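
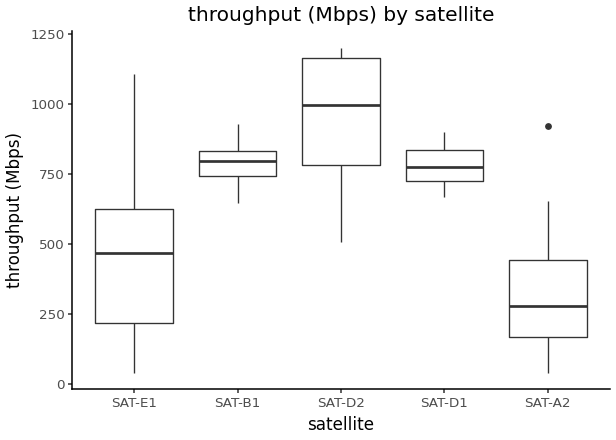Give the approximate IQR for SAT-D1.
≈ 100

Q3 ≈ 800, Q1 ≈ 700; IQR ≈ 100.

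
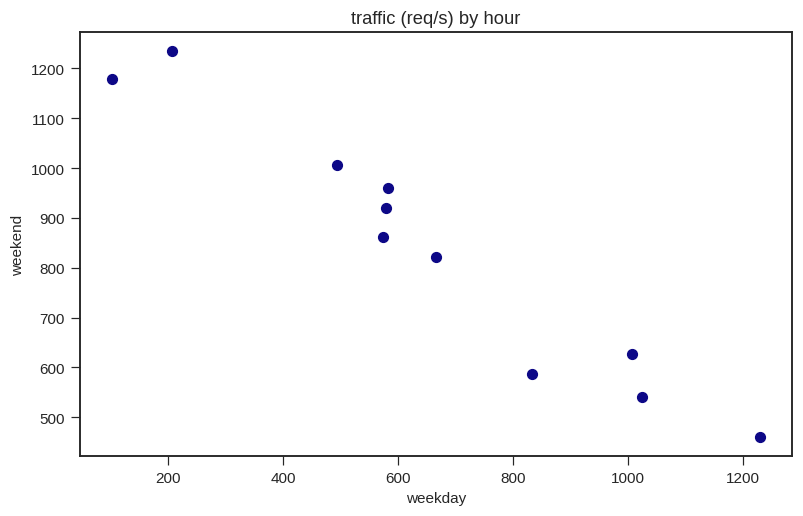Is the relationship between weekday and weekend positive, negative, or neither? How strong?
Points are negatively correlated; strong (|r| ≈ 1.0).

negative, strong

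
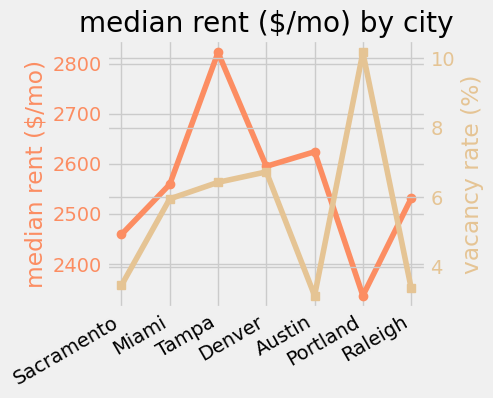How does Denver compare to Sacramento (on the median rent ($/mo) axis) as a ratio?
≈ 1.06×

Denver ≈ 2600, Sacramento ≈ 2450; 2600/2450 ≈ 1.06.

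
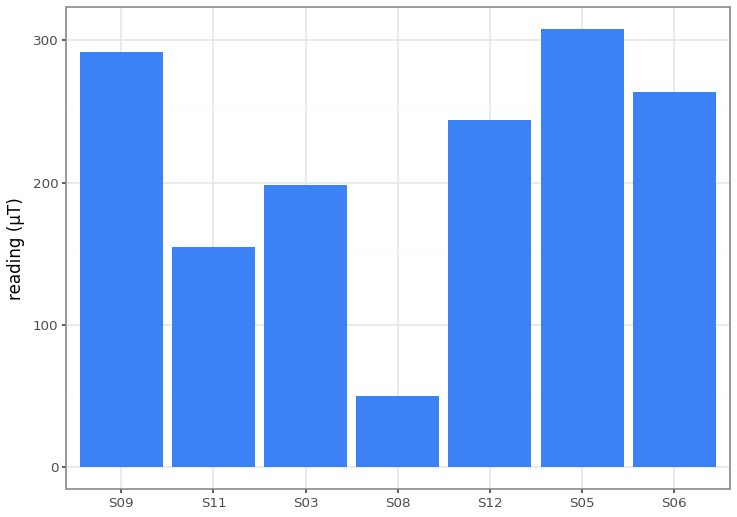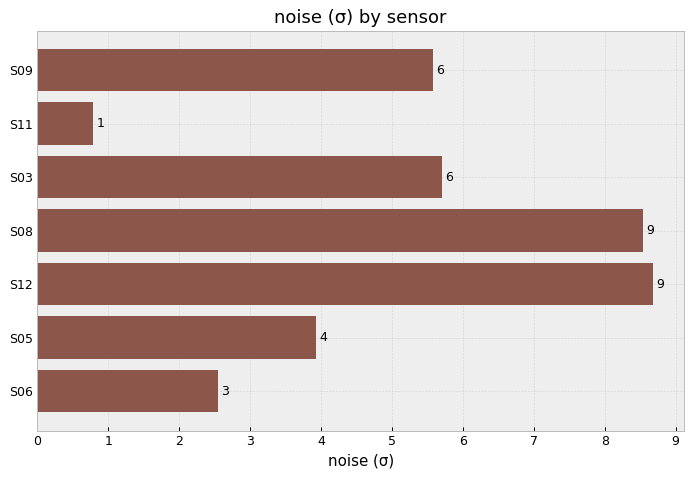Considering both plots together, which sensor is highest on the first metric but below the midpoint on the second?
Chart 2 median noise (σ) ≈ 6; below-median sensors: S11, S05, S06. Among those, S05 has the highest reading (µT) (≈ 300).

S05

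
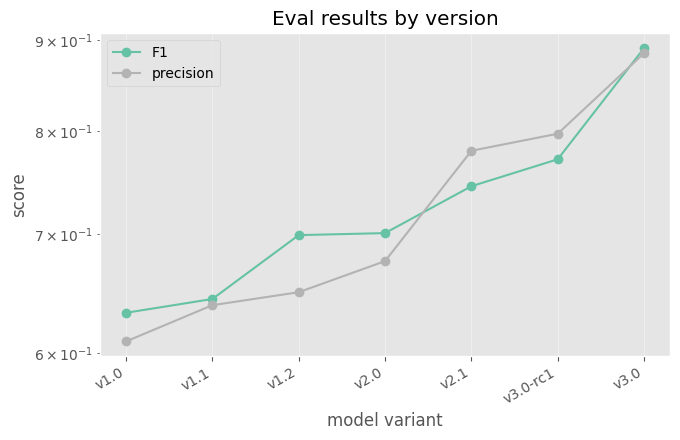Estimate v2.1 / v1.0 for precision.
≈ 1.33×

v2.1 ≈ 0.80, v1.0 ≈ 0.60; 0.80/0.60 ≈ 1.33.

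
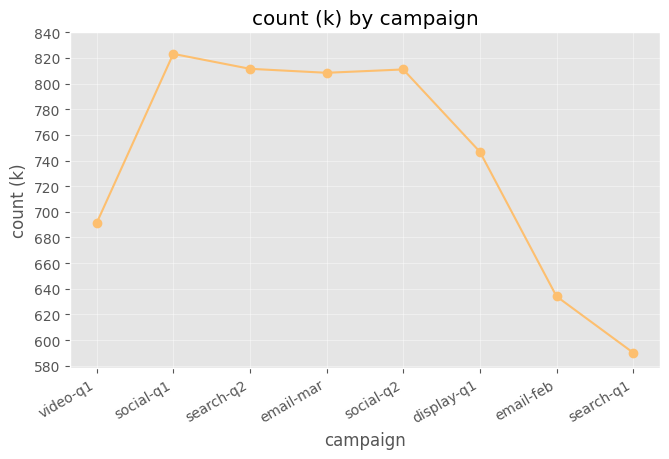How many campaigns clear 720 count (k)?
5

Above 720: social-q1, search-q2, email-mar, social-q2, display-q1.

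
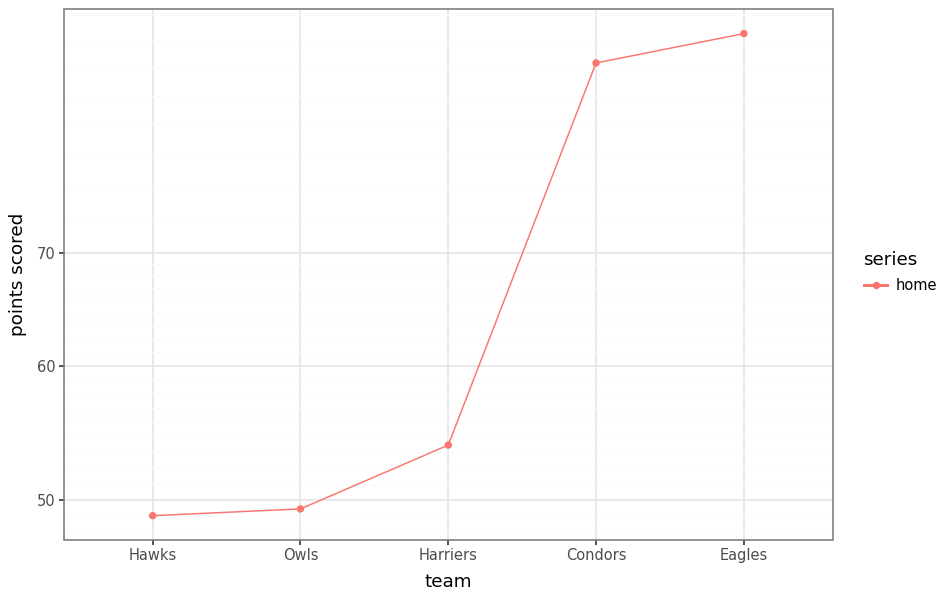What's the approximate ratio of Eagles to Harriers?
Eagles ≈ 95, Harriers ≈ 55; 95/55 ≈ 1.73.

≈ 1.73×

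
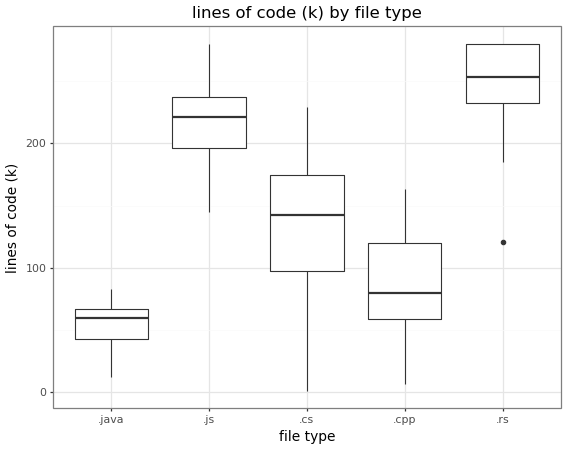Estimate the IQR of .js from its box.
≈ 40

Q3 ≈ 240, Q1 ≈ 200; IQR ≈ 40.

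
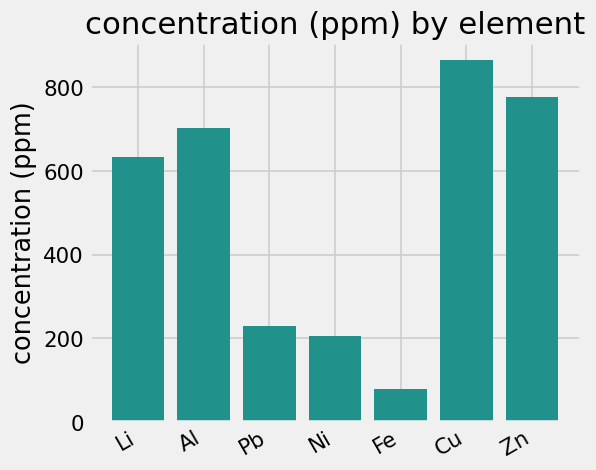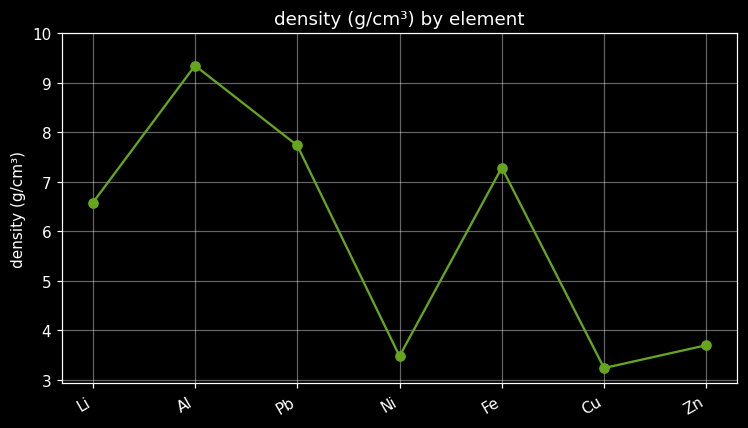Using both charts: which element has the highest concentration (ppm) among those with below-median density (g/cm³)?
Chart 2 median density (g/cm³) ≈ 7; below-median elements: Ni, Cu, Zn. Among those, Cu has the highest concentration (ppm) (≈ 900).

Cu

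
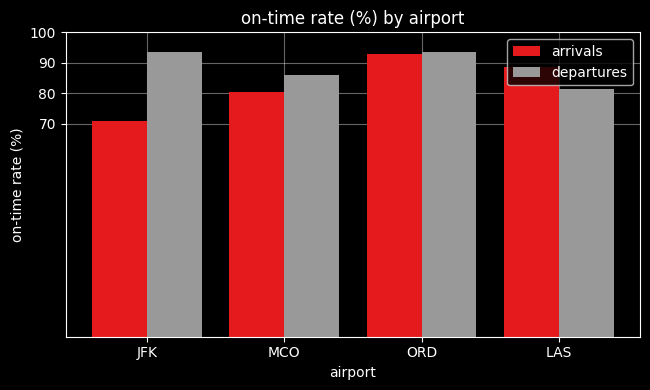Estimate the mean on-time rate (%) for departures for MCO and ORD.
(90 + 90) / 2 ≈ 90.

≈ 90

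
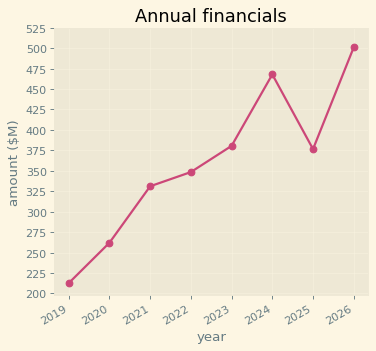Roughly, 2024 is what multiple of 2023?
2024 ≈ 475, 2023 ≈ 375; 475/375 ≈ 1.27.

≈ 1.27×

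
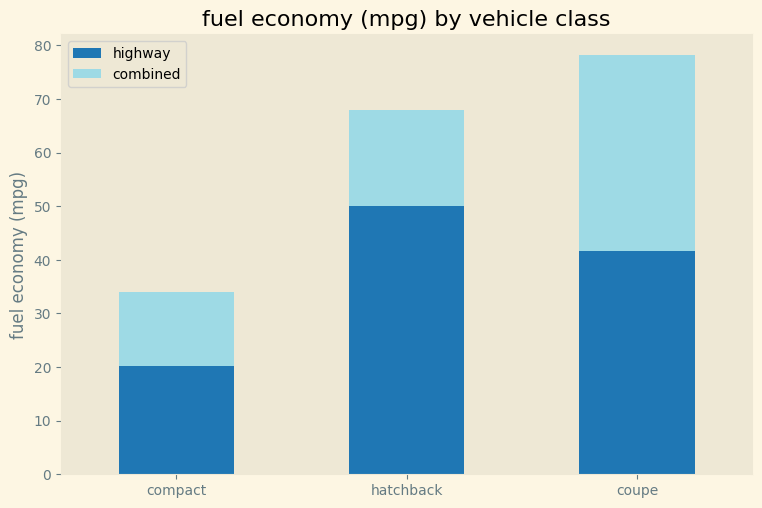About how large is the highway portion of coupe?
highway top ≈ 40, bottom ≈ 0; segment ≈ 40.

≈ 40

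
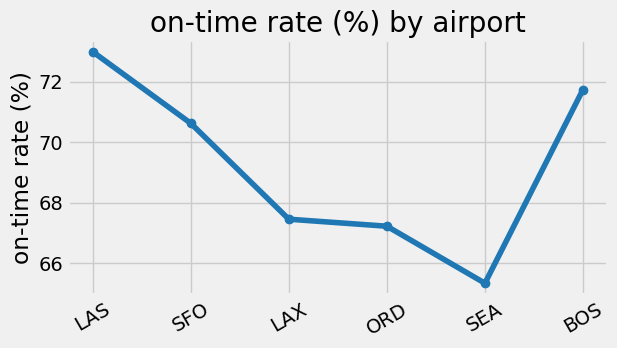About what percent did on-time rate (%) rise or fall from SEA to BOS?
≈ +10.8%

SEA ≈ 65, BOS ≈ 72; (72 − 65) / 65 ≈ +10.8%.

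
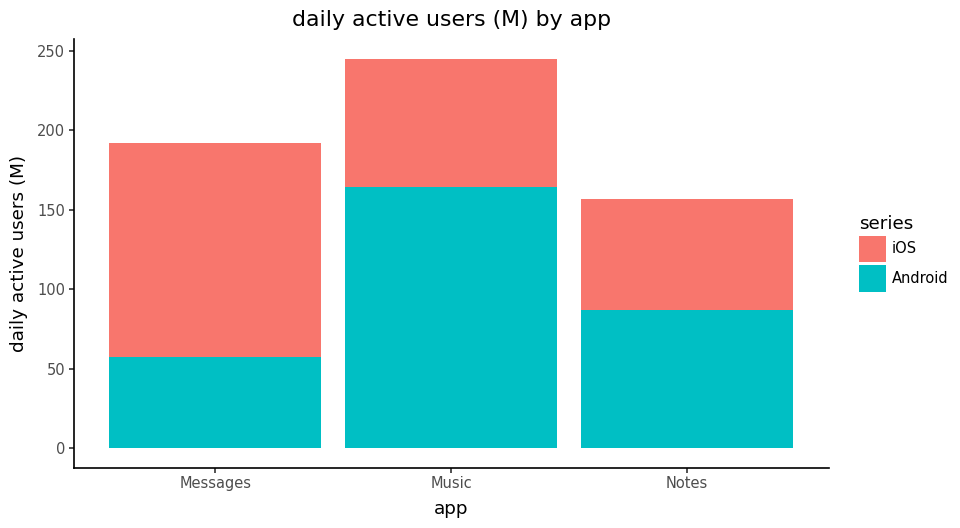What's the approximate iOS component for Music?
iOS top ≈ 250, bottom ≈ 175; segment ≈ 75.

≈ 75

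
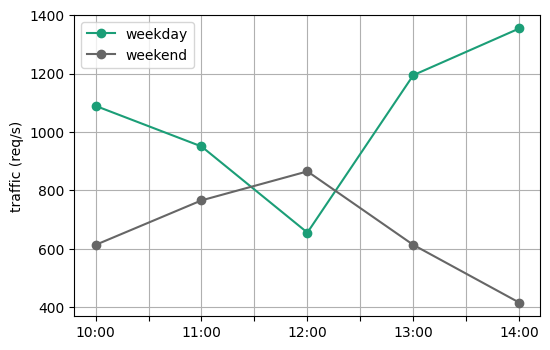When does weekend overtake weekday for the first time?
11:00: weekend ≈ 800 vs weekday ≈ 1000 (not yet); 12:00: weekend ≈ 900 vs weekday ≈ 700 (first crossover).

12:00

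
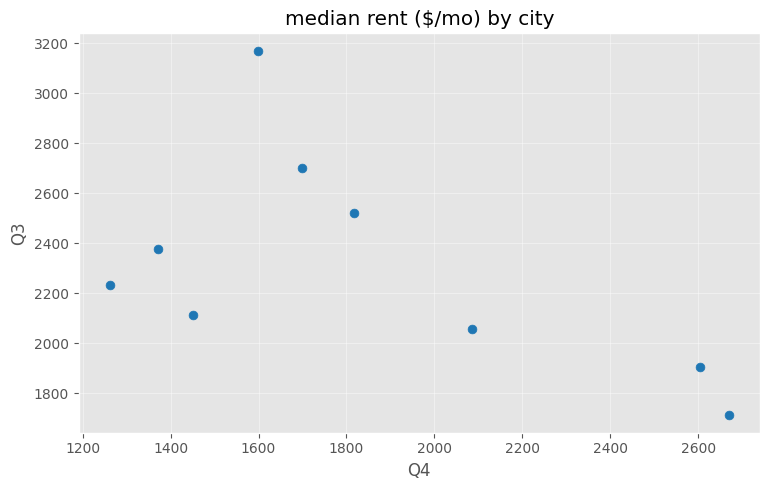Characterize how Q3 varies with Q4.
negative, moderate

Points are negatively correlated; moderate (|r| ≈ 0.6).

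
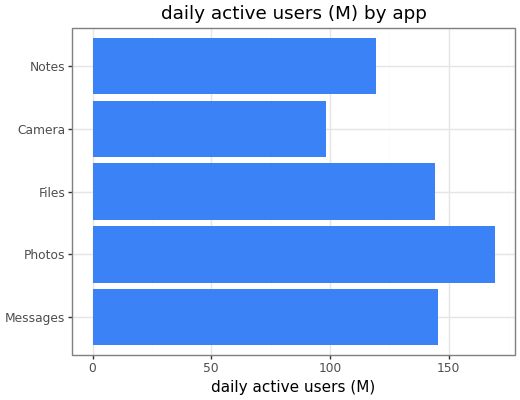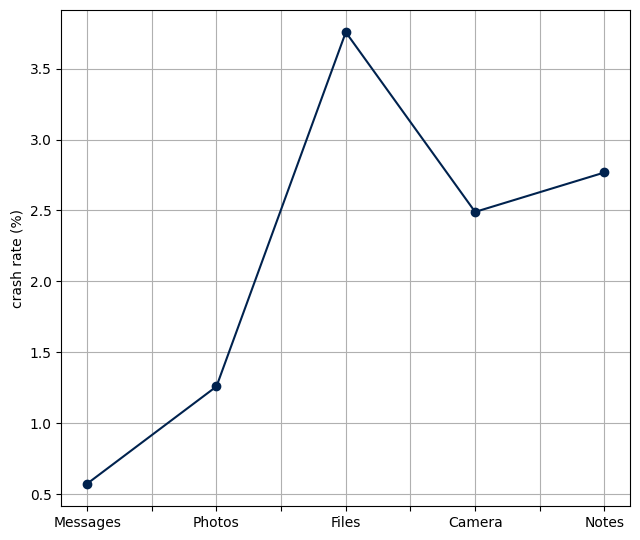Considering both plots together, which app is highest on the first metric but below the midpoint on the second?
Photos

Chart 2 median crash rate (%) ≈ 2.5; below-median apps: Messages, Photos. Among those, Photos has the highest daily active users (M) (≈ 160).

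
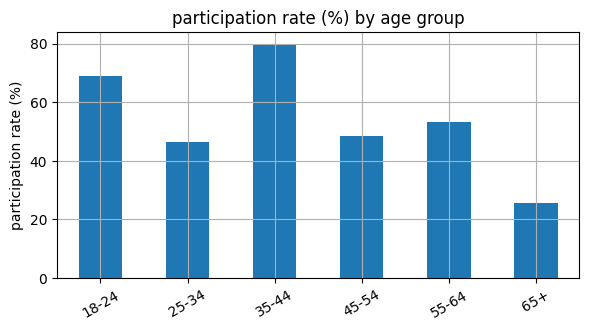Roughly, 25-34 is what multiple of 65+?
≈ 1.67×

25-34 ≈ 50, 65+ ≈ 30; 50/30 ≈ 1.67.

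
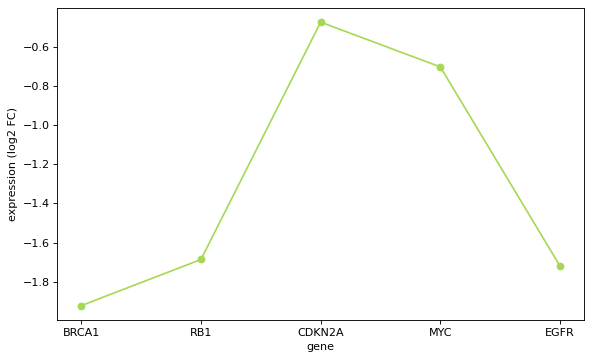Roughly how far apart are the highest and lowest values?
Max CDKN2A ≈ -0.4, min BRCA1 ≈ -2.0; range ≈ 1.6.

≈ 1.6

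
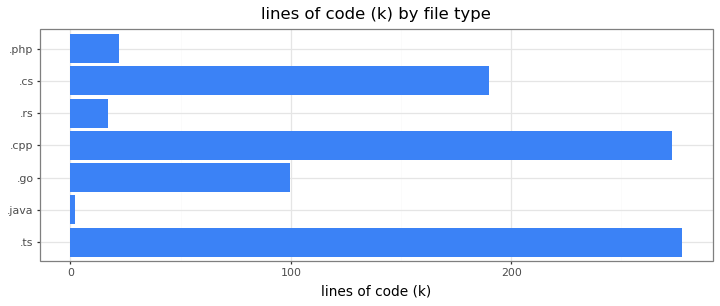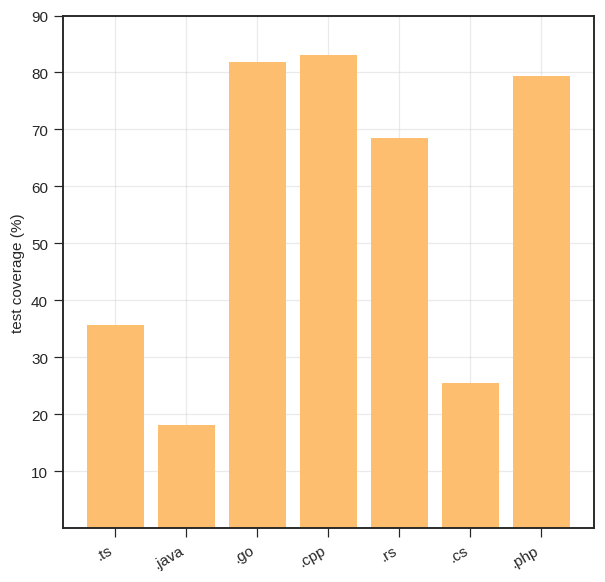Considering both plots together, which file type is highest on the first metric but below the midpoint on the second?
.ts

Chart 2 median test coverage (%) ≈ 70; below-median file types: .ts, .java, .cs. Among those, .ts has the highest lines of code (k) (≈ 300).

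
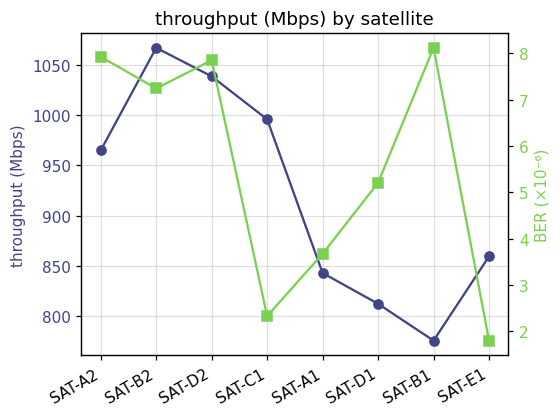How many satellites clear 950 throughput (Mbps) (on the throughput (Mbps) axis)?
4

Above 950: SAT-A2, SAT-B2, SAT-D2, SAT-C1.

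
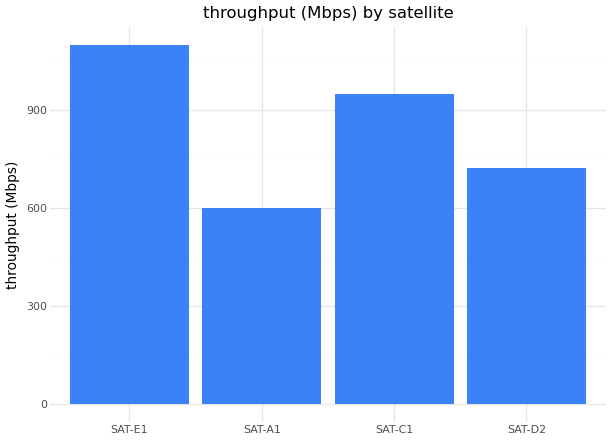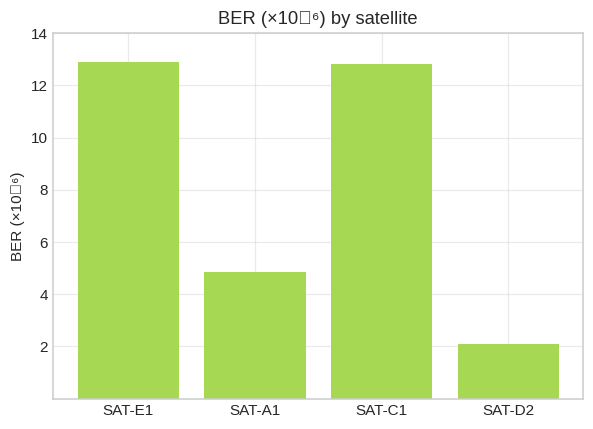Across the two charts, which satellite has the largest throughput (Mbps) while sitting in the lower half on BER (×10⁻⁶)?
Chart 2 median BER (×10⁻⁶) ≈ 8; below-median satellites: SAT-A1, SAT-D2. Among those, SAT-D2 has the highest throughput (Mbps) (≈ 800).

SAT-D2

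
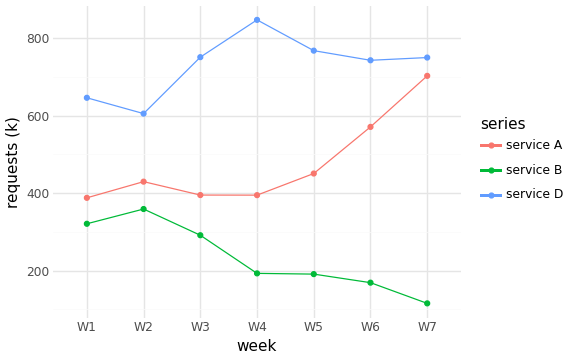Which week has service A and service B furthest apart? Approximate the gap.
W7: service A ≈ 700, service B ≈ 100 → gap ≈ 600. Next-largest (W6) is only ≈ 400.

W7, ≈ 600 k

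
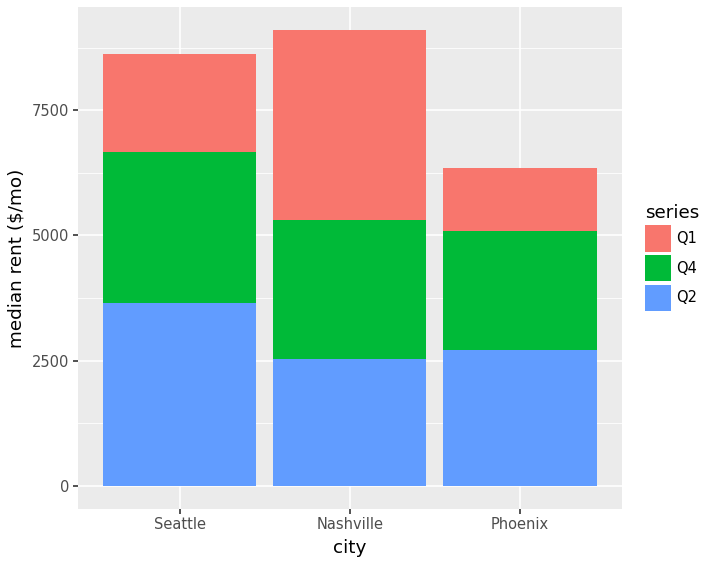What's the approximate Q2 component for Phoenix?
≈ 3000

Q2 top ≈ 3000, bottom ≈ 0; segment ≈ 3000.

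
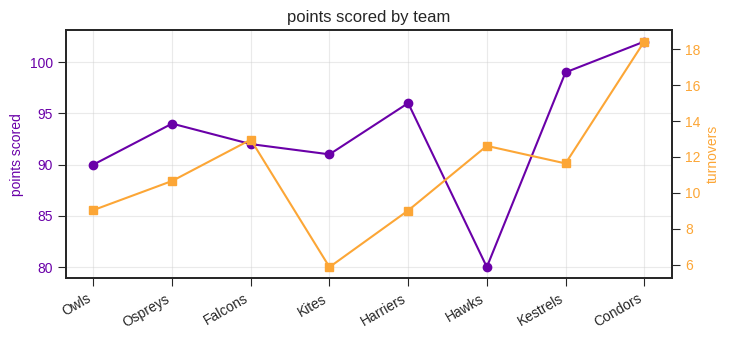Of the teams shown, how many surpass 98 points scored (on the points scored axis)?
2

Above 98: Kestrels, Condors.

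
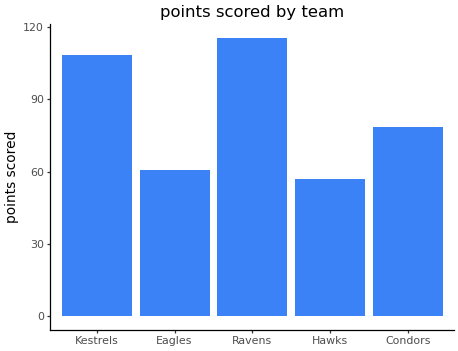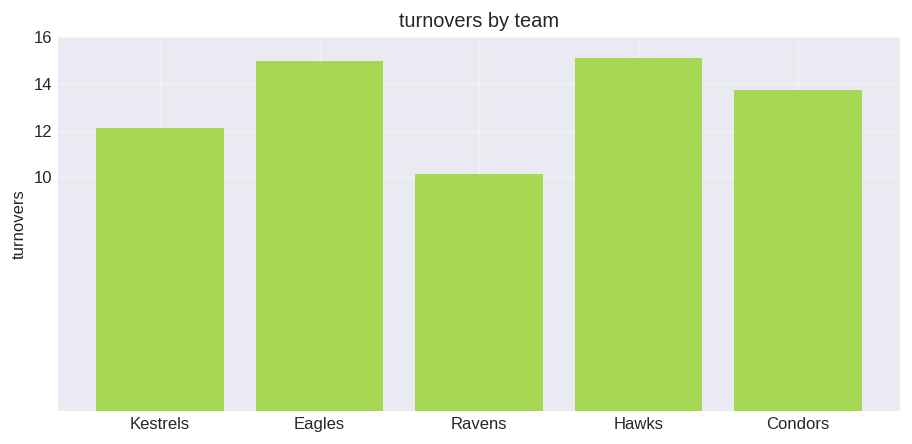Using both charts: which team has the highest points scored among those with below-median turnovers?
Chart 2 median turnovers ≈ 14; below-median teams: Kestrels, Ravens. Among those, Ravens has the highest points scored (≈ 120).

Ravens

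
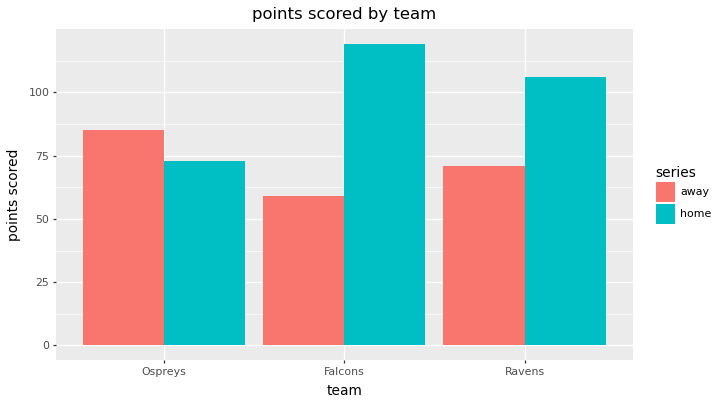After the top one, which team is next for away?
Ravens

Top 3 for away: Ospreys ≈ 80, Ravens ≈ 70, Falcons ≈ 60.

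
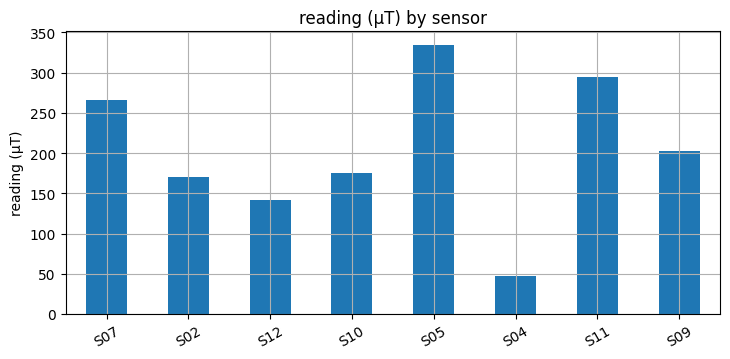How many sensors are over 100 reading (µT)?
7

Above 100: S07, S02, S12, S10, S05, S11, S09.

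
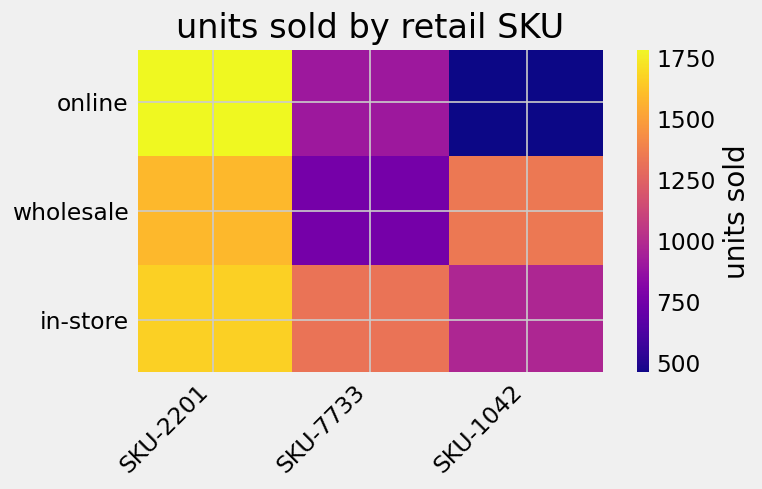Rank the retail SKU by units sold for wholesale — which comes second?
SKU-1042

Top 3 for wholesale: SKU-2201 ≈ 1600, SKU-1042 ≈ 1400, SKU-7733 ≈ 800.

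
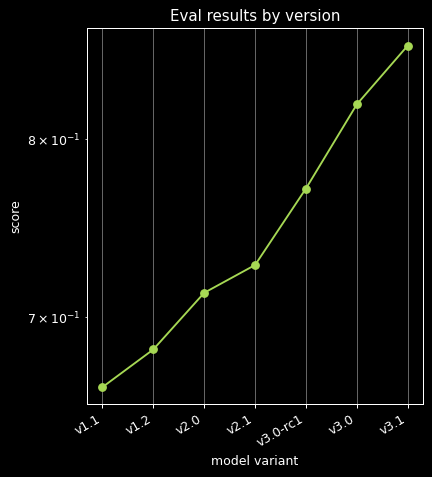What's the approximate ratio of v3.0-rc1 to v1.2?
v3.0-rc1 ≈ 0.78, v1.2 ≈ 0.68; 0.78/0.68 ≈ 1.15.

≈ 1.15×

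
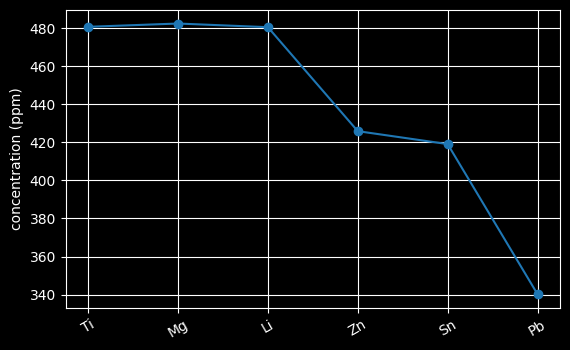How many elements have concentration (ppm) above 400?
5

Above 400: Ti, Mg, Li, Zn, Sn.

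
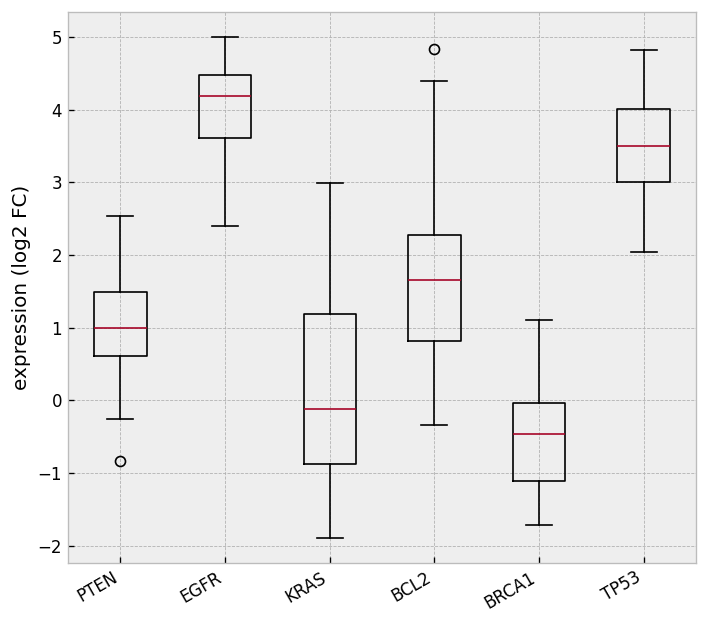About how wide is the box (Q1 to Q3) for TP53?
≈ 1.0

Q3 ≈ 4.0, Q1 ≈ 3.0; IQR ≈ 1.0.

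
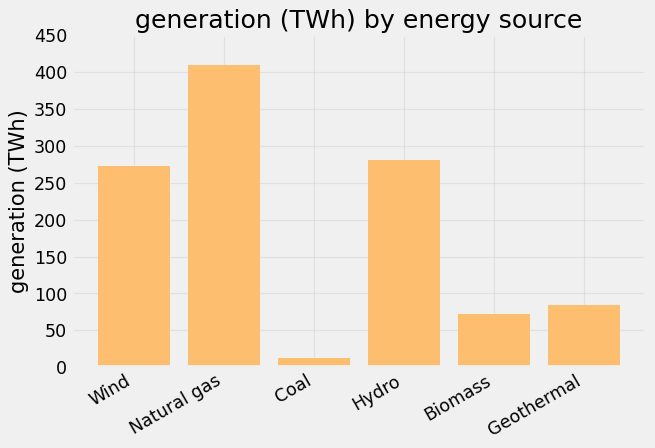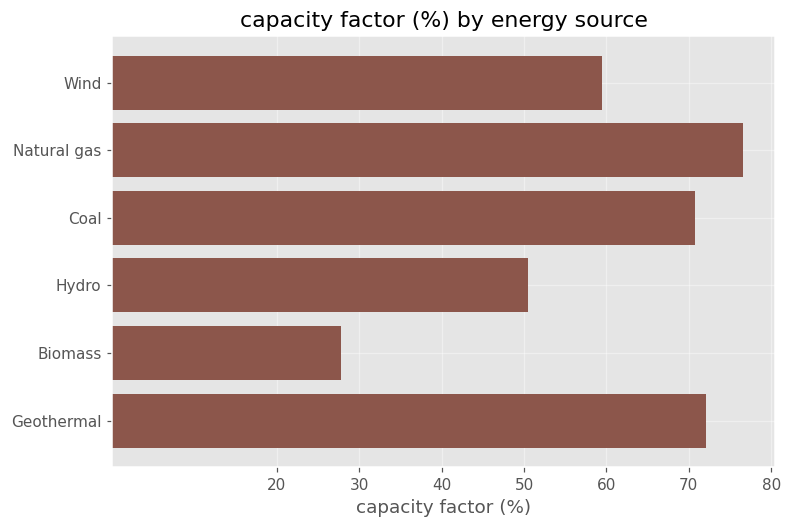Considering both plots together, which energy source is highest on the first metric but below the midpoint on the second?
Chart 2 median capacity factor (%) ≈ 70; below-median energy sources: Wind, Hydro, Biomass. Among those, Hydro has the highest generation (TWh) (≈ 300).

Hydro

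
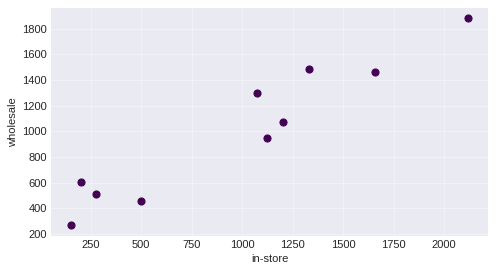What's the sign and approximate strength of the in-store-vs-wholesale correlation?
positive, strong

Points are positively correlated; strong (|r| ≈ 1.0).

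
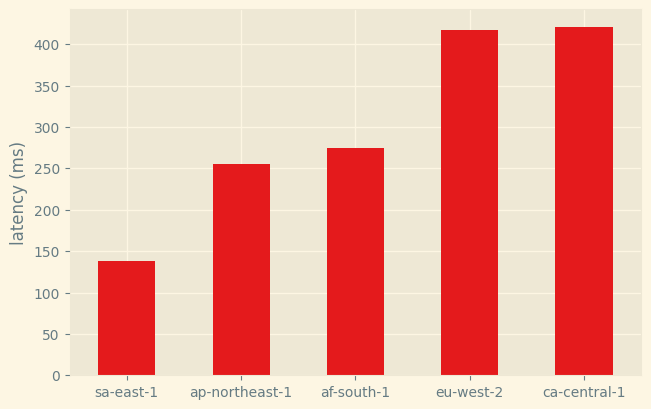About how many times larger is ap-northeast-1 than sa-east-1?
ap-northeast-1 ≈ 250, sa-east-1 ≈ 150; 250/150 ≈ 1.67.

≈ 1.67×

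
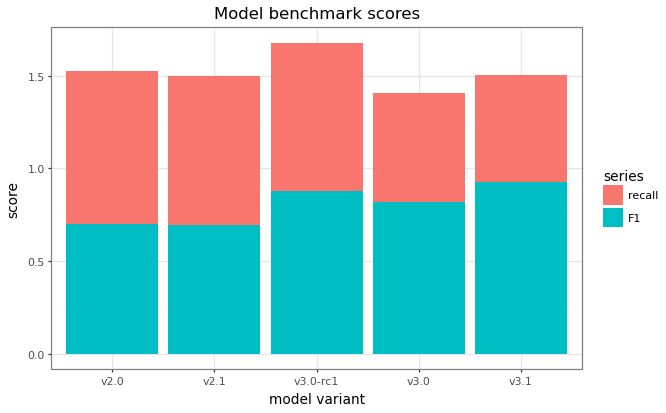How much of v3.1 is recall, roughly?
recall top ≈ 1.6, bottom ≈ 1.0; segment ≈ 0.6.

≈ 0.6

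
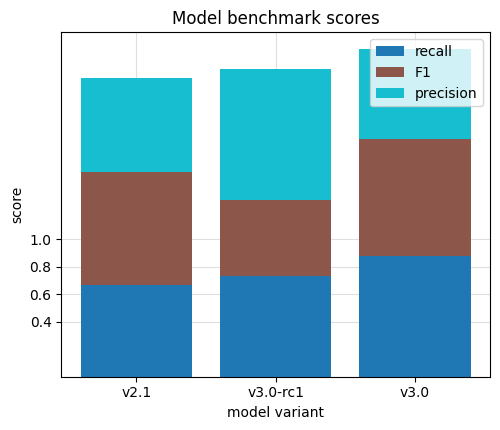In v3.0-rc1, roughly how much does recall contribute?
recall top ≈ 0.8, bottom ≈ 0.0; segment ≈ 0.8.

≈ 0.8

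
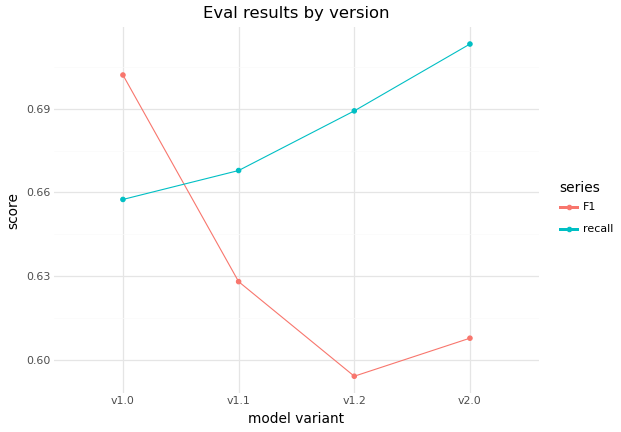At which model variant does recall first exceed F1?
v1.0: recall ≈ 0.66 vs F1 ≈ 0.70 (not yet); v1.1: recall ≈ 0.67 vs F1 ≈ 0.63 (first crossover).

v1.1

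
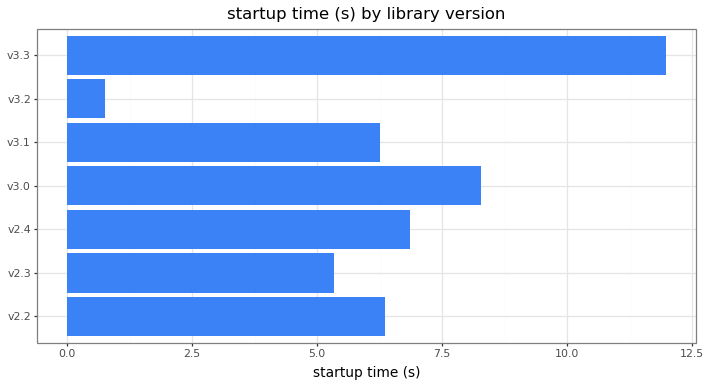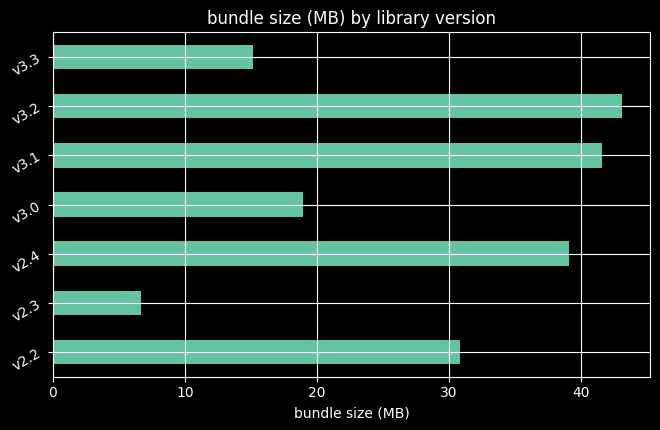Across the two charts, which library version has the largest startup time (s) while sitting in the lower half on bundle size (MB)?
Chart 2 median bundle size (MB) ≈ 30; below-median library versions: v2.3, v3.0, v3.3. Among those, v3.3 has the highest startup time (s) (≈ 12).

v3.3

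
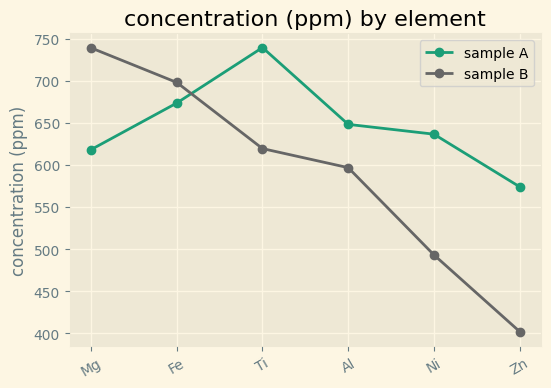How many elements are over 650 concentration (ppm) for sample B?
Above 650: Mg, Fe.

2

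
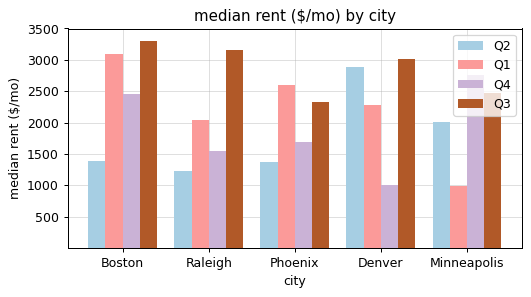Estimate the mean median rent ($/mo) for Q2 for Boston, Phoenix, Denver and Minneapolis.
(1500 + 1500 + 3000 + 2000) / 4 ≈ 2000.

≈ 2000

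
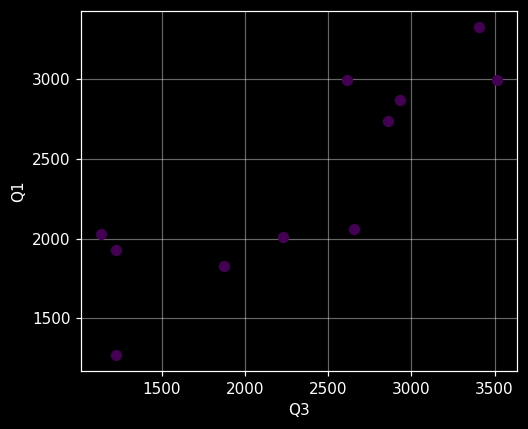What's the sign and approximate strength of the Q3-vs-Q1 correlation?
Points are positively correlated; strong (|r| ≈ 0.9).

positive, strong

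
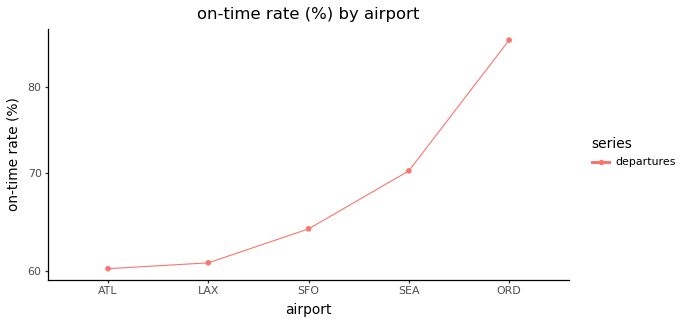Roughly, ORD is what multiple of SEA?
ORD ≈ 85, SEA ≈ 70; 85/70 ≈ 1.21.

≈ 1.21×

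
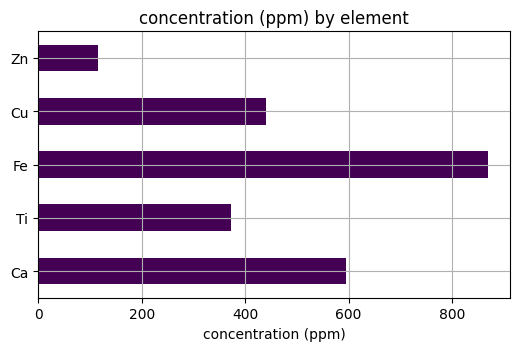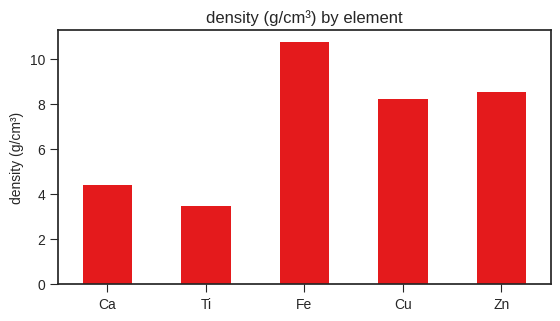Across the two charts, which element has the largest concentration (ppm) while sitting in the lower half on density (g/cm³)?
Ca

Chart 2 median density (g/cm³) ≈ 8; below-median elements: Ca, Ti. Among those, Ca has the highest concentration (ppm) (≈ 600).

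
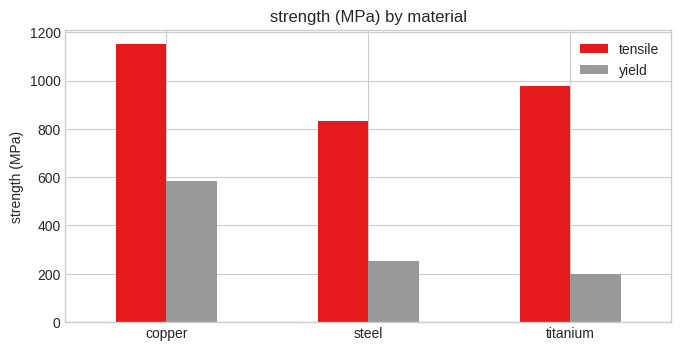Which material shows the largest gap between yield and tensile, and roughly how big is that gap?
titanium, ≈ 800 MPa

titanium: yield ≈ 200, tensile ≈ 1000 → gap ≈ 800. Next-largest (steel) is only ≈ 500.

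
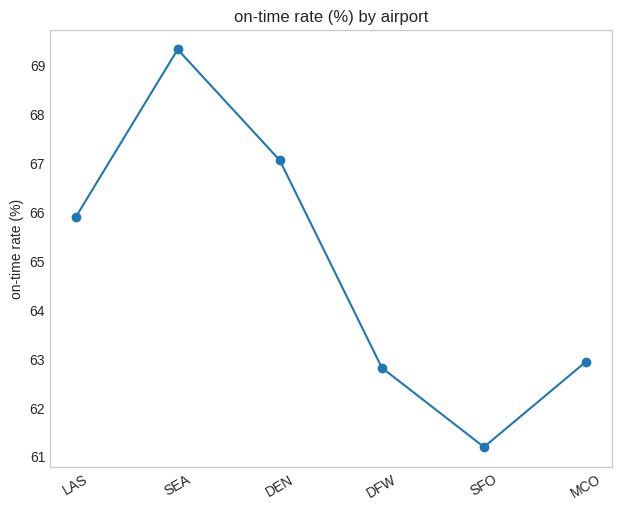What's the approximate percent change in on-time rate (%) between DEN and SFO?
DEN ≈ 67, SFO ≈ 61; (61 − 67) / 67 ≈ -9%.

≈ -9%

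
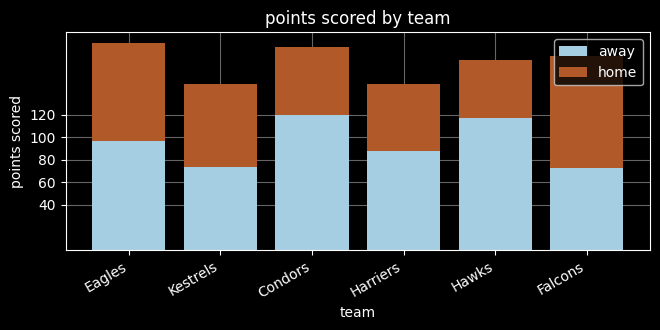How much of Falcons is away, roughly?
away top ≈ 80, bottom ≈ 0; segment ≈ 80.

≈ 80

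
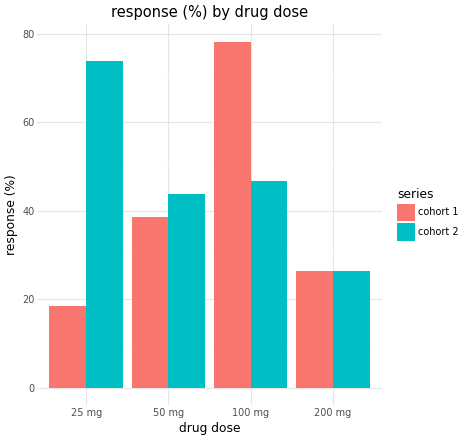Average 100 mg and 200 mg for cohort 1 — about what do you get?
≈ 55

(80 + 30) / 2 ≈ 55.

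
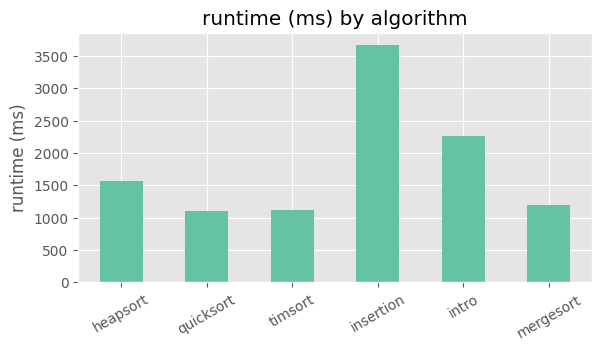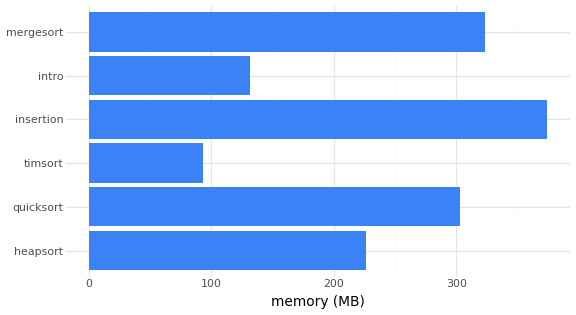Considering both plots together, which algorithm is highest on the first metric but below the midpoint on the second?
intro

Chart 2 median memory (MB) ≈ 250; below-median algorithms: heapsort, timsort, intro. Among those, intro has the highest runtime (ms) (≈ 2500).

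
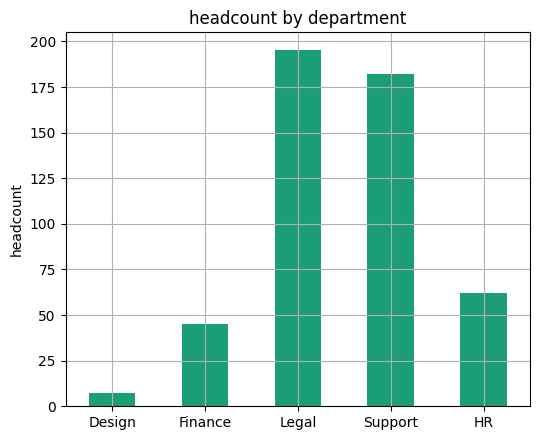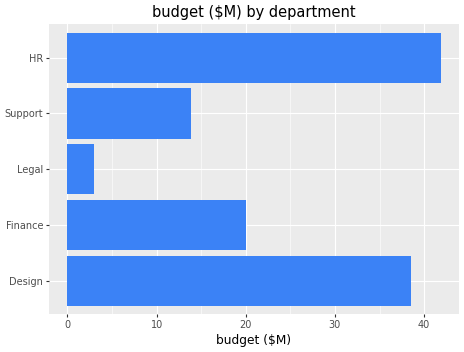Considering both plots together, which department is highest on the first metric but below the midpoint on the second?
Legal

Chart 2 median budget ($M) ≈ 20; below-median departments: Legal, Support. Among those, Legal has the highest headcount (≈ 200).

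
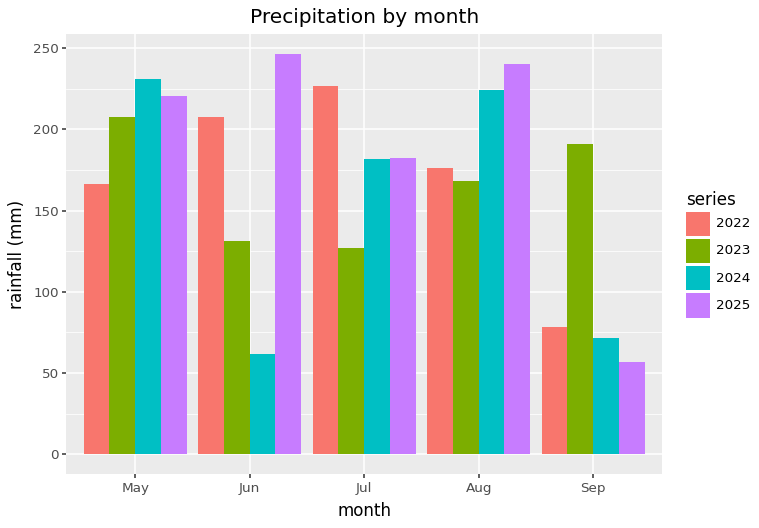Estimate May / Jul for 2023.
≈ 1.6×

May ≈ 200, Jul ≈ 125; 200/125 ≈ 1.6.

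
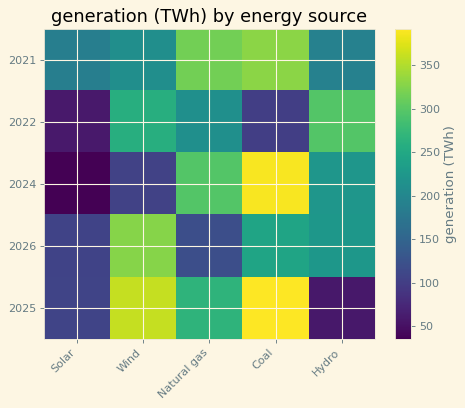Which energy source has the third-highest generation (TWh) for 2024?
Hydro

Top 4 for 2024: Coal ≈ 400, Natural gas ≈ 300, Hydro ≈ 200, Wind ≈ 100.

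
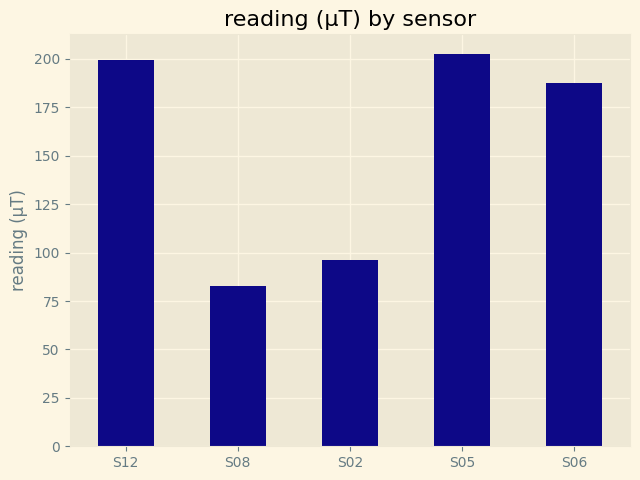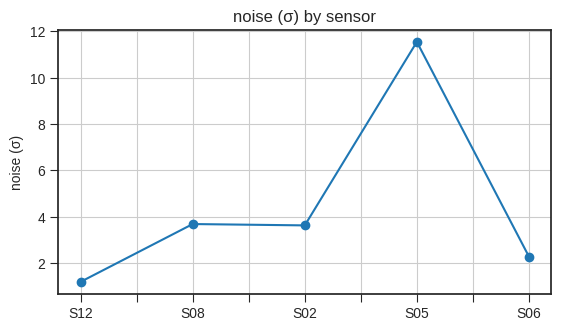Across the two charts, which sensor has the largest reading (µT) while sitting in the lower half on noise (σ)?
S12

Chart 2 median noise (σ) ≈ 4; below-median sensors: S12, S06. Among those, S12 has the highest reading (µT) (≈ 200).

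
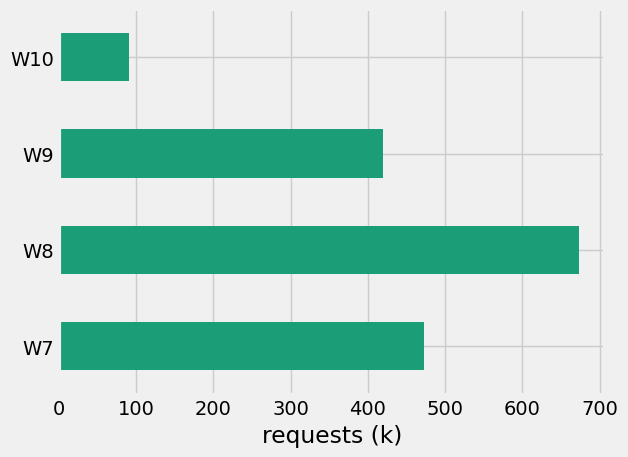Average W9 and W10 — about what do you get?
≈ 250

(400 + 100) / 2 ≈ 250.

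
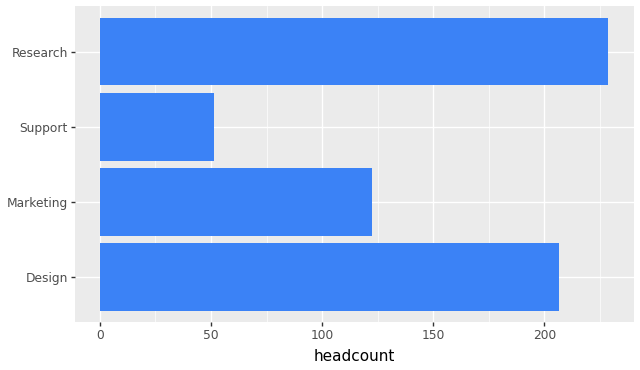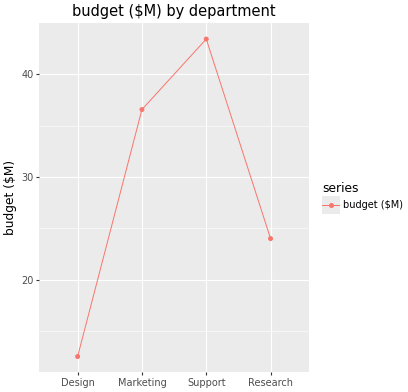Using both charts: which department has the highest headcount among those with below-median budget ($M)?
Research

Chart 2 median budget ($M) ≈ 30; below-median departments: Design, Research. Among those, Research has the highest headcount (≈ 225).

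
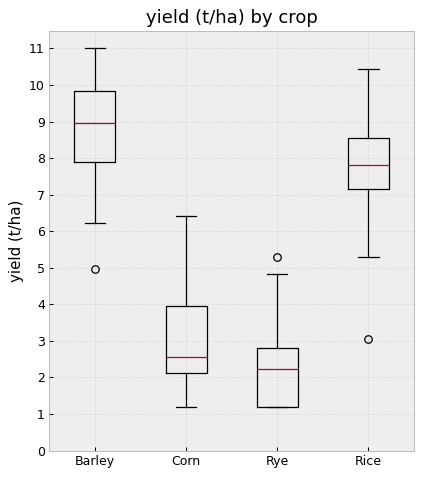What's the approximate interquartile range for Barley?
≈ 2

Q3 ≈ 10, Q1 ≈ 8; IQR ≈ 2.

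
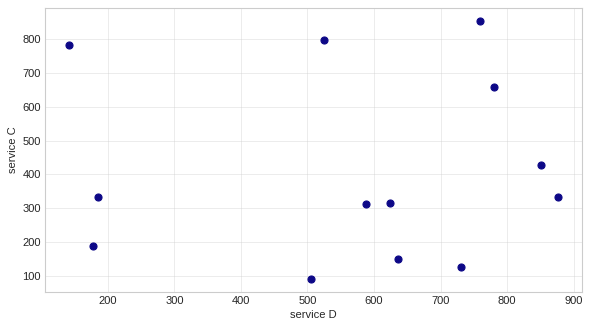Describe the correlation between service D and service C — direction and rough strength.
no clear correlation

Points are roughly uncorrelated; weak (|r| ≈ 0.0).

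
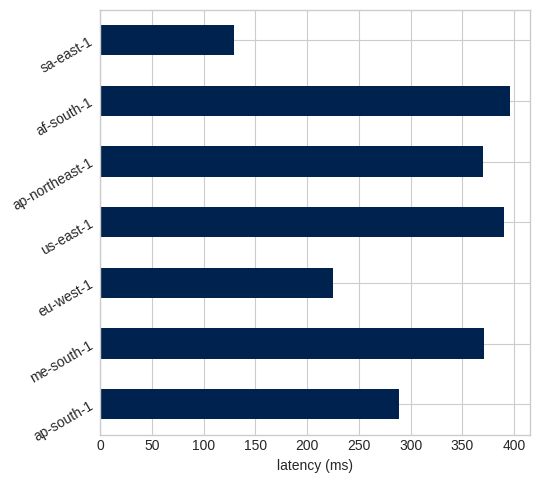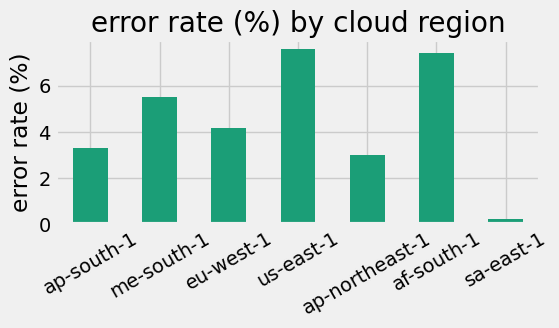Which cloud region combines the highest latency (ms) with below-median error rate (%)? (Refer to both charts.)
ap-northeast-1

Chart 2 median error rate (%) ≈ 4; below-median cloud regions: ap-south-1, ap-northeast-1, sa-east-1. Among those, ap-northeast-1 has the highest latency (ms) (≈ 350).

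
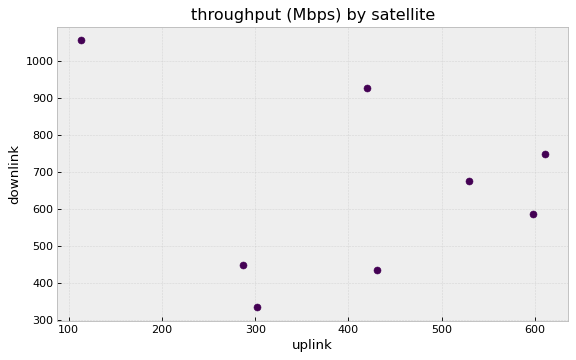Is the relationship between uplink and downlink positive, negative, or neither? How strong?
Points are roughly uncorrelated; weak (|r| ≈ 0.2).

no clear correlation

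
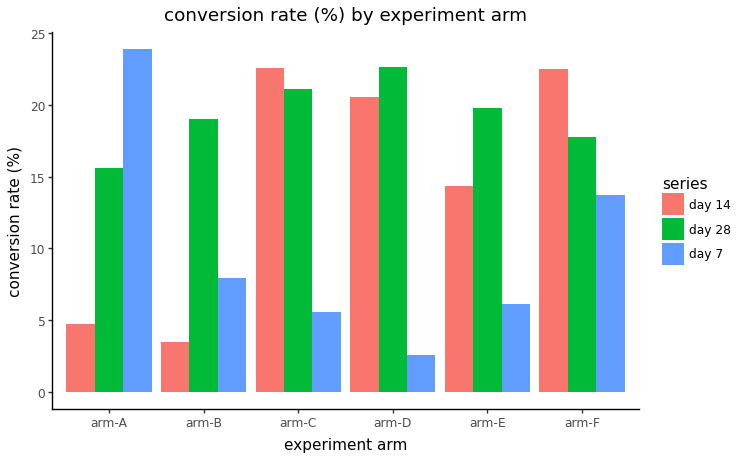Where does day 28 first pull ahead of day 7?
arm-A: day 28 ≈ 16 vs day 7 ≈ 24 (not yet); arm-B: day 28 ≈ 20 vs day 7 ≈ 8 (first crossover).

arm-B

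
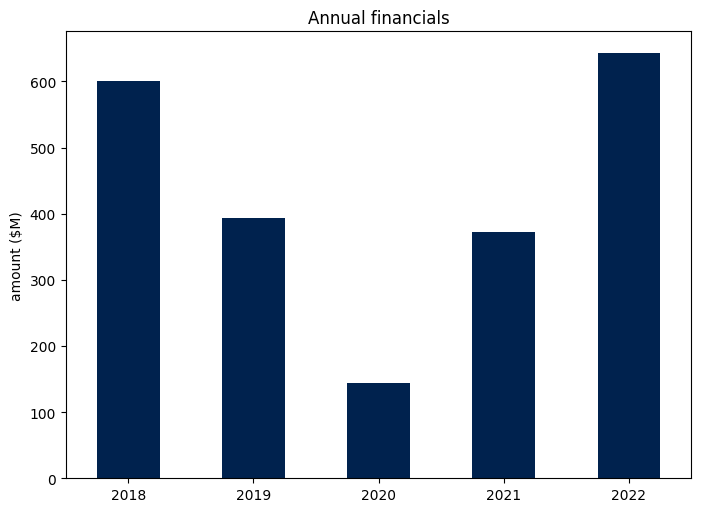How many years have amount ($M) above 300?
4

Above 300: 2018, 2019, 2021, 2022.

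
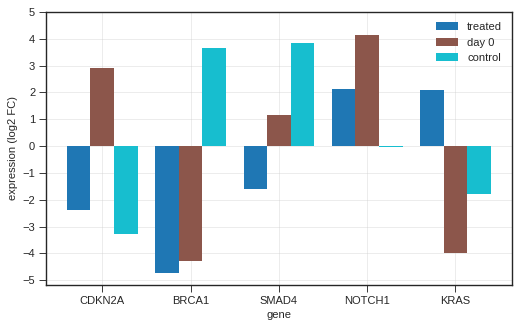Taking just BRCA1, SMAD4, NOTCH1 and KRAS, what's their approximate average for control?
(4 + 4 + 0 + -2) / 4 ≈ 2.

≈ 2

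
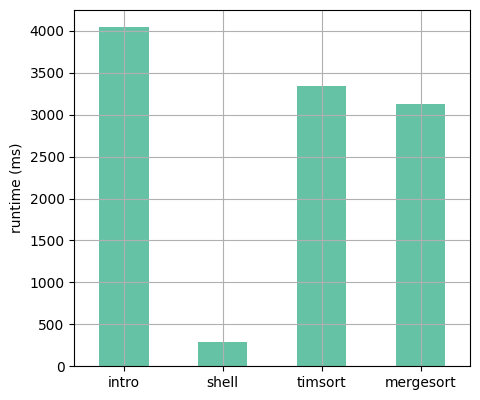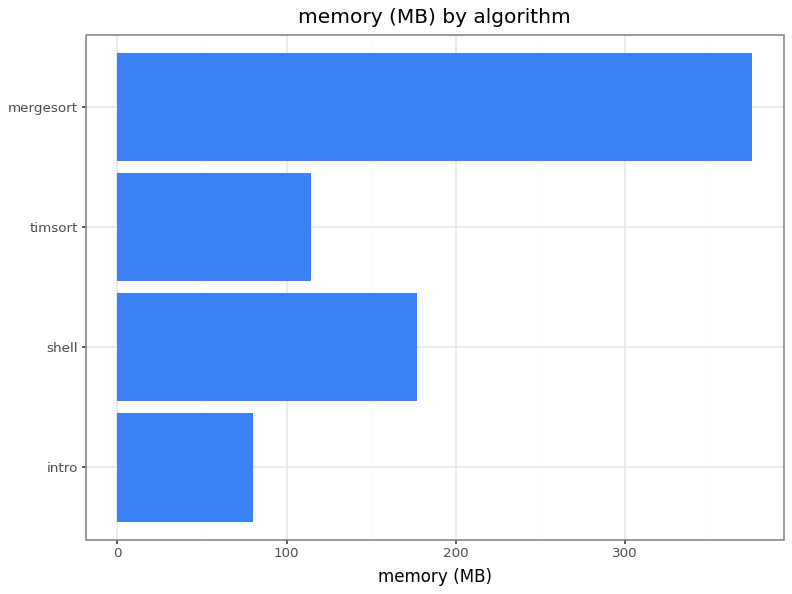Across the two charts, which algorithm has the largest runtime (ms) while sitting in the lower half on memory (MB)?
Chart 2 median memory (MB) ≈ 150; below-median algorithms: intro, timsort. Among those, intro has the highest runtime (ms) (≈ 4000).

intro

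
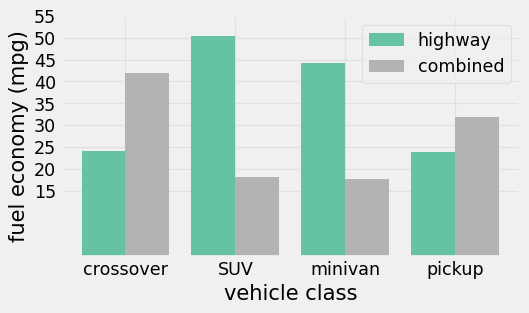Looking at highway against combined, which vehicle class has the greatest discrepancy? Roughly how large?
SUV, ≈ 30 mpg

SUV: highway ≈ 50, combined ≈ 20 → gap ≈ 30. Next-largest (minivan) is only ≈ 25.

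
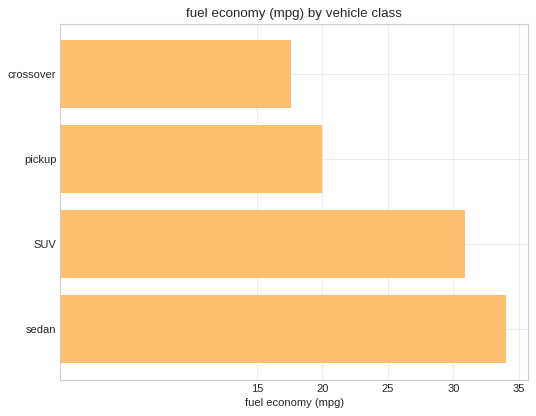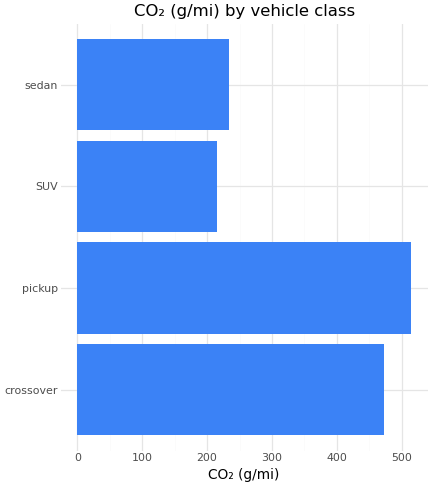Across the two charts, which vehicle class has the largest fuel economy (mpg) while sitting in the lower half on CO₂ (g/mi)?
Chart 2 median CO₂ (g/mi) ≈ 350; below-median vehicle classes: SUV, sedan. Among those, sedan has the highest fuel economy (mpg) (≈ 35).

sedan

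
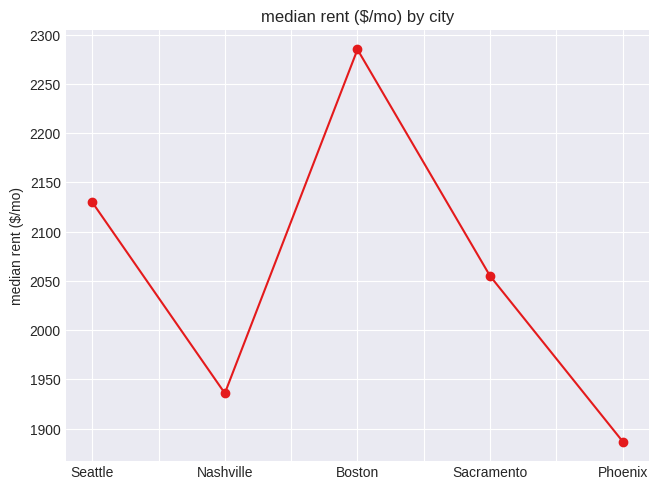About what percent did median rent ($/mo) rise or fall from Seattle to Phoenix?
Seattle ≈ 2150, Phoenix ≈ 1900; (1900 − 2150) / 2150 ≈ -11.6%.

≈ -11.6%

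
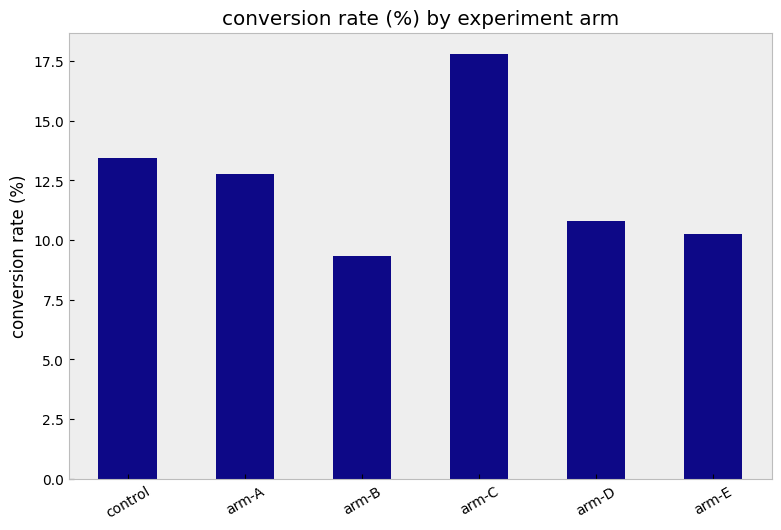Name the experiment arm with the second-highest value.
Top 3: arm-C ≈ 18, control ≈ 14, arm-A ≈ 12.

control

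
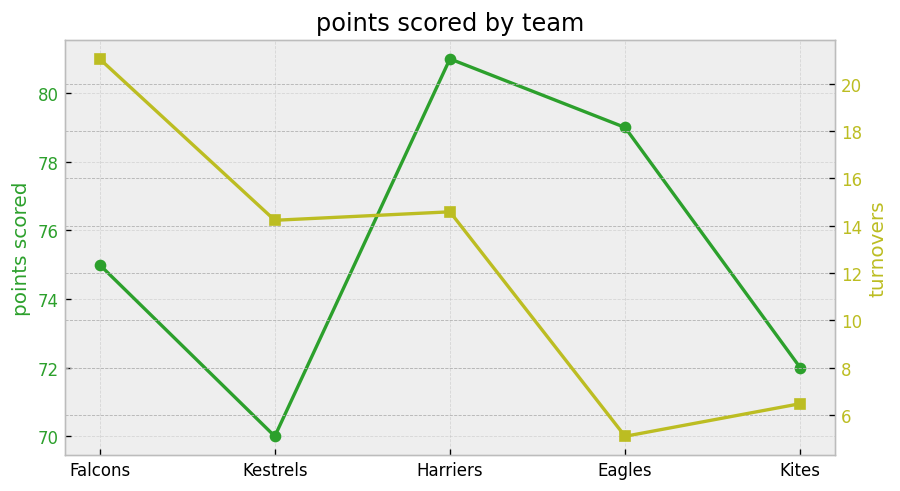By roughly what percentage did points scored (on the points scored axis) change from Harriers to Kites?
Harriers ≈ 81, Kites ≈ 72; (72 − 81) / 81 ≈ -11.1%.

≈ -11.1%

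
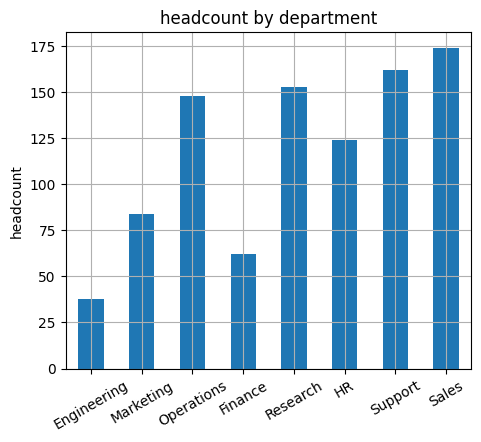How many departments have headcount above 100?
5

Above 100: Operations, Research, HR, Support, Sales.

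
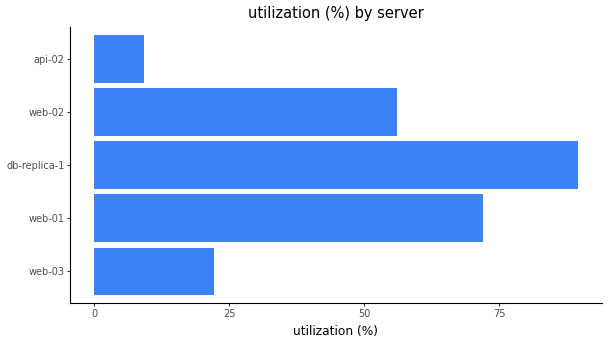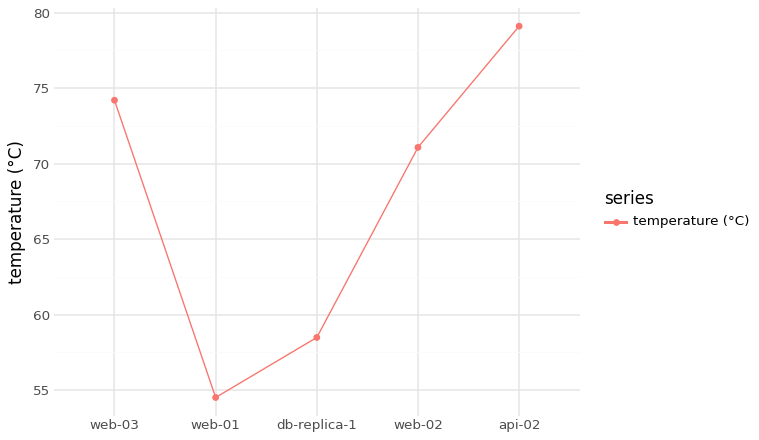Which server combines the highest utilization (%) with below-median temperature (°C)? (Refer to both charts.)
db-replica-1

Chart 2 median temperature (°C) ≈ 70; below-median servers: web-01, db-replica-1. Among those, db-replica-1 has the highest utilization (%) (≈ 90).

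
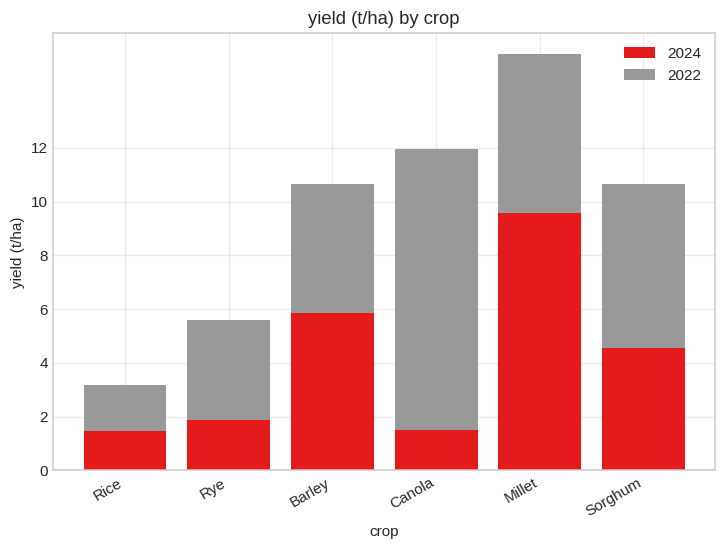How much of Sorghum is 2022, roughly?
2022 top ≈ 10, bottom ≈ 4; segment ≈ 6.

≈ 6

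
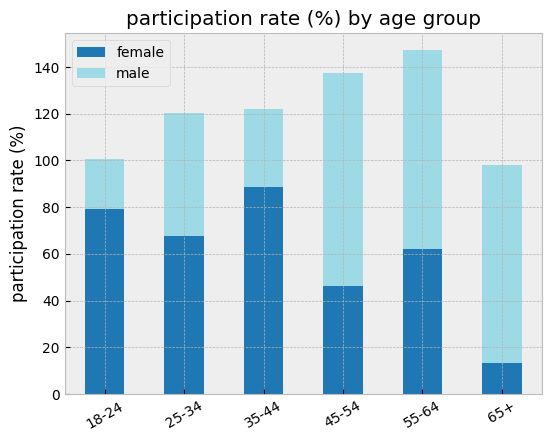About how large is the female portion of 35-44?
≈ 80

female top ≈ 80, bottom ≈ 0; segment ≈ 80.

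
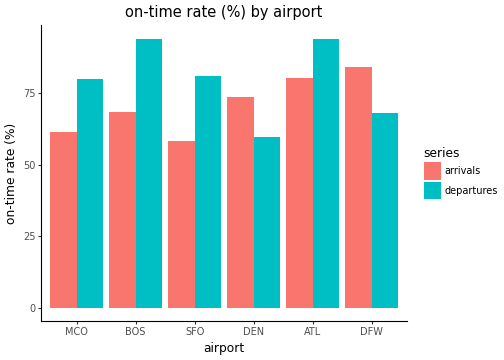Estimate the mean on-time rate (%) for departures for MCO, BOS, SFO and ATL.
(80 + 90 + 80 + 90) / 4 ≈ 85.

≈ 85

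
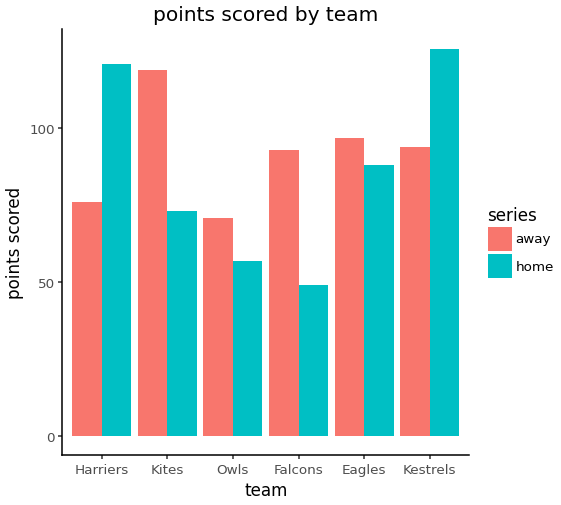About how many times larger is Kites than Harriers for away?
≈ 1.5×

Kites ≈ 120, Harriers ≈ 80; 120/80 ≈ 1.5.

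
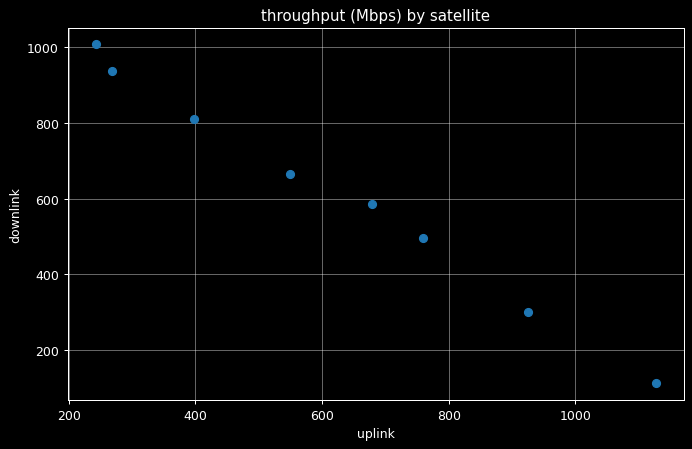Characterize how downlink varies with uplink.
Points are negatively correlated; strong (|r| ≈ 1.0).

negative, strong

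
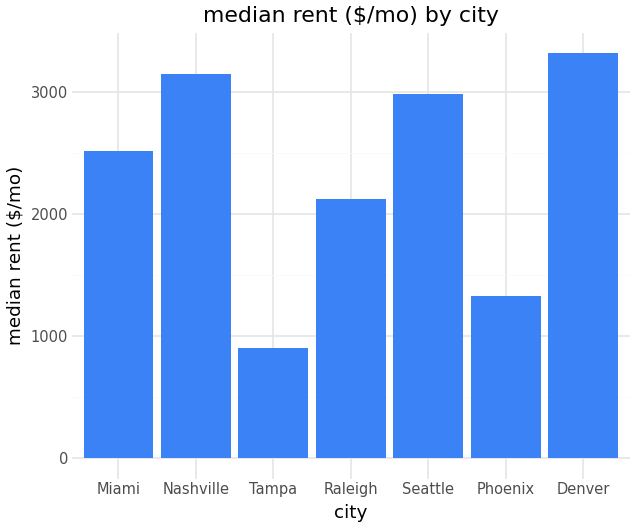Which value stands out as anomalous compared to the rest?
Tampa ≈ 1000; the rest sit between ≈ 1500 and ≈ 3500.

Tampa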